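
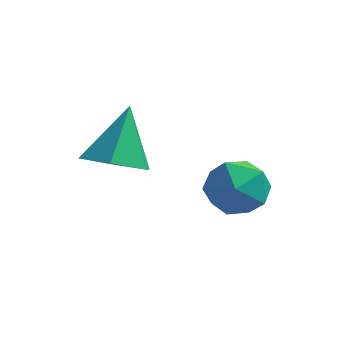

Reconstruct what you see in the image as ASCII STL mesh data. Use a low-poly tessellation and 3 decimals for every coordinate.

solid 
facet normal 0.134 0.371 0.919
outer loop
vertex 1.372 1.827 -0.734
vertex 1.076 0.836 -0.29
vertex 2.155 1.044 -0.532
endloop
endfacet
facet normal 0.570 0.687 0.451
outer loop
vertex 1.372 1.827 -0.734
vertex 2.155 1.044 -0.532
vertex 2.189 1.641 -1.485
endloop
endfacet
facet normal 0.169 0.984 -0.059
outer loop
vertex 1.372 1.827 -0.734
vertex 2.189 1.641 -1.485
vertex 1.131 1.802 -1.833
endloop
endfacet
facet normal -0.515 0.852 0.094
outer loop
vertex 1.372 1.827 -0.734
vertex 1.131 1.802 -1.833
vertex 0.443 1.305 -1.094
endloop
endfacet
facet normal -0.537 0.473 0.699
outer loop
vertex 1.372 1.827 -0.734
vertex 0.443 1.305 -1.094
vertex 1.076 0.836 -0.29
endloop
endfacet
facet normal 0.973 0.180 0.148
outer loop
vertex 2.189 1.641 -1.485
vertex 2.155 1.044 -0.532
vertex 2.397 0.535 -1.506
endloop
endfacet
facet normal 0.267 -0.330 0.906
outer loop
vertex 2.155 1.044 -0.532
vertex 1.076 0.836 -0.29
vertex 1.709 0.038 -0.767
endloop
endfacet
facet normal -0.819 -0.165 0.549
outer loop
vertex 1.076 0.836 -0.29
vertex 0.443 1.305 -1.094
vertex 0.651 0.199 -1.115
endloop
endfacet
facet normal -0.784 0.448 -0.429
outer loop
vertex 0.443 1.305 -1.094
vertex 1.131 1.802 -1.833
vertex 0.685 0.796 -2.068
endloop
endfacet
facet normal 0.323 0.661 -0.677
outer loop
vertex 1.131 1.802 -1.833
vertex 2.189 1.641 -1.485
vertex 1.764 1.004 -2.31
endloop
endfacet
facet normal 0.515 -0.852 -0.094
outer loop
vertex 1.468 0.013 -1.866
vertex 2.397 0.535 -1.506
vertex 1.709 0.038 -0.767
endloop
endfacet
facet normal -0.169 -0.984 0.059
outer loop
vertex 1.468 0.013 -1.866
vertex 1.709 0.038 -0.767
vertex 0.651 0.199 -1.115
endloop
endfacet
facet normal -0.570 -0.687 -0.451
outer loop
vertex 1.468 0.013 -1.866
vertex 0.651 0.199 -1.115
vertex 0.685 0.796 -2.068
endloop
endfacet
facet normal -0.134 -0.371 -0.919
outer loop
vertex 1.468 0.013 -1.866
vertex 0.685 0.796 -2.068
vertex 1.764 1.004 -2.31
endloop
endfacet
facet normal 0.537 -0.473 -0.699
outer loop
vertex 1.468 0.013 -1.866
vertex 1.764 1.004 -2.31
vertex 2.397 0.535 -1.506
endloop
endfacet
facet normal 0.784 -0.448 0.429
outer loop
vertex 1.709 0.038 -0.767
vertex 2.397 0.535 -1.506
vertex 2.155 1.044 -0.532
endloop
endfacet
facet normal -0.323 -0.661 0.677
outer loop
vertex 0.651 0.199 -1.115
vertex 1.709 0.038 -0.767
vertex 1.076 0.836 -0.29
endloop
endfacet
facet normal -0.973 -0.180 -0.148
outer loop
vertex 0.685 0.796 -2.068
vertex 0.651 0.199 -1.115
vertex 0.443 1.305 -1.094
endloop
endfacet
facet normal -0.267 0.330 -0.906
outer loop
vertex 1.764 1.004 -2.31
vertex 0.685 0.796 -2.068
vertex 1.131 1.802 -1.833
endloop
endfacet
facet normal 0.819 0.165 -0.549
outer loop
vertex 2.397 0.535 -1.506
vertex 1.764 1.004 -2.31
vertex 2.189 1.641 -1.485
endloop
endfacet
facet normal 0.007 -0.538 -0.843
outer loop
vertex -0.077 -2.039 0.785
vertex -1.123 -1.817 0.635
vertex -0.367 -1.164 0.224
endloop
endfacet
facet normal 0.872 0.434 0.226
outer loop
vertex -0.077 -2.039 0.785
vertex -0.367 -1.164 0.224
vertex -1.137 -0.723 2.345
endloop
endfacet
facet normal 0.007 -0.538 -0.843
outer loop
vertex -0.367 -1.164 0.224
vertex -1.123 -1.817 0.635
vertex -1.413 -0.941 0.073
endloop
endfacet
facet normal 0.224 0.967 -0.120
outer loop
vertex -0.367 -1.164 0.224
vertex -1.413 -0.941 0.073
vertex -1.137 -0.723 2.345
endloop
endfacet
facet normal 0.007 -0.538 -0.843
outer loop
vertex -1.413 -0.941 0.073
vertex -1.123 -1.817 0.635
vertex -2.169 -1.594 0.484
endloop
endfacet
facet normal -0.652 0.758 0.006
outer loop
vertex -1.413 -0.941 0.073
vertex -2.169 -1.594 0.484
vertex -1.137 -0.723 2.345
endloop
endfacet
facet normal 0.007 -0.539 -0.842
outer loop
vertex -2.169 -1.594 0.484
vertex -1.123 -1.817 0.635
vertex -1.879 -2.469 1.046
endloop
endfacet
facet normal -0.878 0.017 0.479
outer loop
vertex -2.169 -1.594 0.484
vertex -1.879 -2.469 1.046
vertex -1.137 -0.723 2.345
endloop
endfacet
facet normal 0.007 -0.539 -0.842
outer loop
vertex -1.879 -2.469 1.046
vertex -1.123 -1.817 0.635
vertex -0.833 -2.692 1.197
endloop
endfacet
facet normal -0.229 -0.516 0.825
outer loop
vertex -1.879 -2.469 1.046
vertex -0.833 -2.692 1.197
vertex -1.137 -0.723 2.345
endloop
endfacet
facet normal 0.006 -0.539 -0.842
outer loop
vertex -0.833 -2.692 1.197
vertex -1.123 -1.817 0.635
vertex -0.077 -2.039 0.785
endloop
endfacet
facet normal 0.646 -0.307 0.698
outer loop
vertex -0.833 -2.692 1.197
vertex -0.077 -2.039 0.785
vertex -1.137 -0.723 2.345
endloop
endfacet

endsolid


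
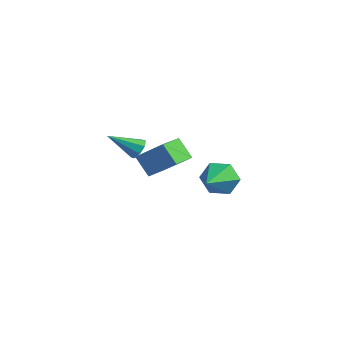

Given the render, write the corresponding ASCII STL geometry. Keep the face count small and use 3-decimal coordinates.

solid 
facet normal -0.438 0.837 -0.329
outer loop
vertex 4.235 -0.431 -2.462
vertex 3.558 -0.476 -1.674
vertex 4.455 0.038 -1.561
endloop
endfacet
facet normal 0.977 -0.065 -0.204
outer loop
vertex 4.235 -0.431 -2.462
vertex 4.455 0.038 -1.561
vertex 4.422 -2.124 -1.026
endloop
endfacet
facet normal -0.438 0.837 -0.329
outer loop
vertex 4.455 0.038 -1.561
vertex 3.558 -0.476 -1.674
vertex 3.778 -0.006 -0.773
endloop
endfacet
facet normal 0.746 0.149 0.649
outer loop
vertex 4.455 0.038 -1.561
vertex 3.778 -0.006 -0.773
vertex 4.422 -2.124 -1.026
endloop
endfacet
facet normal -0.439 0.836 -0.329
outer loop
vertex 3.778 -0.006 -0.773
vertex 3.558 -0.476 -1.674
vertex 2.881 -0.521 -0.886
endloop
endfacet
facet normal -0.048 -0.133 0.990
outer loop
vertex 3.778 -0.006 -0.773
vertex 2.881 -0.521 -0.886
vertex 4.422 -2.124 -1.026
endloop
endfacet
facet normal -0.439 0.836 -0.329
outer loop
vertex 2.881 -0.521 -0.886
vertex 3.558 -0.476 -1.674
vertex 2.662 -0.991 -1.788
endloop
endfacet
facet normal -0.612 -0.630 0.477
outer loop
vertex 2.881 -0.521 -0.886
vertex 2.662 -0.991 -1.788
vertex 4.422 -2.124 -1.026
endloop
endfacet
facet normal -0.439 0.836 -0.329
outer loop
vertex 2.662 -0.991 -1.788
vertex 3.558 -0.476 -1.674
vertex 3.339 -0.946 -2.576
endloop
endfacet
facet normal -0.381 -0.845 -0.376
outer loop
vertex 2.662 -0.991 -1.788
vertex 3.339 -0.946 -2.576
vertex 4.422 -2.124 -1.026
endloop
endfacet
facet normal -0.439 0.836 -0.329
outer loop
vertex 3.339 -0.946 -2.576
vertex 3.558 -0.476 -1.674
vertex 4.235 -0.431 -2.462
endloop
endfacet
facet normal 0.414 -0.562 -0.716
outer loop
vertex 3.339 -0.946 -2.576
vertex 4.235 -0.431 -2.462
vertex 4.422 -2.124 -1.026
endloop
endfacet
facet normal 0.465 0.690 -0.555
outer loop
vertex -2.72 0.178 -1.879
vertex -2.91 -0.148 -2.444
vertex -3.179 0.343 -2.059
endloop
endfacet
facet normal -0.206 0.400 0.893
outer loop
vertex -2.72 0.178 -1.879
vertex -3.179 0.343 -2.059
vertex -3.79 -1.452 -1.396
endloop
endfacet
facet normal 0.465 0.690 -0.555
outer loop
vertex -3.179 0.343 -2.059
vertex -2.91 -0.148 -2.444
vertex -3.481 0.221 -2.464
endloop
endfacet
facet normal -0.780 0.432 0.452
outer loop
vertex -3.179 0.343 -2.059
vertex -3.481 0.221 -2.464
vertex -3.79 -1.452 -1.396
endloop
endfacet
facet normal 0.465 0.690 -0.555
outer loop
vertex -3.481 0.221 -2.464
vertex -2.91 -0.148 -2.444
vertex -3.448 -0.118 -2.858
endloop
endfacet
facet normal -0.985 0.083 -0.154
outer loop
vertex -3.481 0.221 -2.464
vertex -3.448 -0.118 -2.858
vertex -3.79 -1.452 -1.396
endloop
endfacet
facet normal 0.465 0.690 -0.554
outer loop
vertex -3.448 -0.118 -2.858
vertex -2.91 -0.148 -2.444
vertex -3.101 -0.474 -3.01
endloop
endfacet
facet normal -0.698 -0.440 -0.565
outer loop
vertex -3.448 -0.118 -2.858
vertex -3.101 -0.474 -3.01
vertex -3.79 -1.452 -1.396
endloop
endfacet
facet normal 0.466 0.690 -0.554
outer loop
vertex -3.101 -0.474 -3.01
vertex -2.91 -0.148 -2.444
vertex -2.641 -0.64 -2.83
endloop
endfacet
facet normal -0.089 -0.835 -0.544
outer loop
vertex -3.101 -0.474 -3.01
vertex -2.641 -0.64 -2.83
vertex -3.79 -1.452 -1.396
endloop
endfacet
facet normal 0.465 0.690 -0.555
outer loop
vertex -2.641 -0.64 -2.83
vertex -2.91 -0.148 -2.444
vertex -2.339 -0.517 -2.424
endloop
endfacet
facet normal 0.488 -0.867 -0.100
outer loop
vertex -2.641 -0.64 -2.83
vertex -2.339 -0.517 -2.424
vertex -3.79 -1.452 -1.396
endloop
endfacet
facet normal 0.465 0.690 -0.555
outer loop
vertex -2.339 -0.517 -2.424
vertex -2.91 -0.148 -2.444
vertex -2.372 -0.178 -2.03
endloop
endfacet
facet normal 0.691 -0.518 0.504
outer loop
vertex -2.339 -0.517 -2.424
vertex -2.372 -0.178 -2.03
vertex -3.79 -1.452 -1.396
endloop
endfacet
facet normal 0.465 0.690 -0.555
outer loop
vertex -2.372 -0.178 -2.03
vertex -2.91 -0.148 -2.444
vertex -2.72 0.178 -1.879
endloop
endfacet
facet normal 0.403 0.006 0.915
outer loop
vertex -2.372 -0.178 -2.03
vertex -2.72 0.178 -1.879
vertex -3.79 -1.452 -1.396
endloop
endfacet
facet normal -0.650 -0.067 0.757
outer loop
vertex -0.861 -0.281 -1.219
vertex -1.287 1.148 -1.458
vertex -2.243 -0.902 -2.462
endloop
endfacet
facet normal 0.282 -0.946 0.159
outer loop
vertex -1.333 -0.808 -3.522
vertex -0.861 -0.281 -1.219
vertex -2.243 -0.902 -2.462
endloop
endfacet
facet normal -0.651 -0.067 0.756
outer loop
vertex -2.243 -0.902 -2.462
vertex -1.287 1.148 -1.458
vertex -2.669 0.527 -2.702
endloop
endfacet
facet normal -0.706 -0.317 -0.634
outer loop
vertex -2.669 0.527 -2.702
vertex -1.333 -0.808 -3.522
vertex -2.243 -0.902 -2.462
endloop
endfacet
facet normal 0.706 0.316 0.634
outer loop
vertex -0.861 -0.281 -1.219
vertex -0.377 1.242 -2.518
vertex -1.287 1.148 -1.458
endloop
endfacet
facet normal 0.282 -0.946 0.159
outer loop
vertex 0.049 -0.187 -2.278
vertex -0.861 -0.281 -1.219
vertex -1.333 -0.808 -3.522
endloop
endfacet
facet normal 0.705 0.317 0.634
outer loop
vertex 0.049 -0.187 -2.278
vertex -0.377 1.242 -2.518
vertex -0.861 -0.281 -1.219
endloop
endfacet
facet normal -0.282 0.946 -0.159
outer loop
vertex -1.287 1.148 -1.458
vertex -0.377 1.242 -2.518
vertex -2.669 0.527 -2.702
endloop
endfacet
facet normal -0.705 -0.316 -0.634
outer loop
vertex -1.759 0.621 -3.761
vertex -1.333 -0.808 -3.522
vertex -2.669 0.527 -2.702
endloop
endfacet
facet normal -0.282 0.946 -0.159
outer loop
vertex -2.669 0.527 -2.702
vertex -0.377 1.242 -2.518
vertex -1.759 0.621 -3.761
endloop
endfacet
facet normal 0.651 0.067 -0.756
outer loop
vertex -1.759 0.621 -3.761
vertex 0.049 -0.187 -2.278
vertex -1.333 -0.808 -3.522
endloop
endfacet
facet normal 0.650 0.067 -0.757
outer loop
vertex -0.377 1.242 -2.518
vertex 0.049 -0.187 -2.278
vertex -1.759 0.621 -3.761
endloop
endfacet

endsolid


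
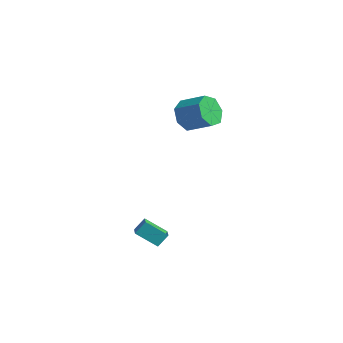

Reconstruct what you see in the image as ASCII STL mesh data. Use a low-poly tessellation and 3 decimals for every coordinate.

solid 
facet normal -0.800 0.515 -0.309
outer loop
vertex 1.971 -3.157 -2.183
vertex 2.074 -2.622 -1.558
vertex 2.758 -2.401 -2.961
endloop
endfacet
facet normal -0.124 -0.646 -0.753
outer loop
vertex 3.686 -2.998 -2.602
vertex 1.971 -3.157 -2.183
vertex 2.758 -2.401 -2.961
endloop
endfacet
facet normal -0.800 0.515 -0.309
outer loop
vertex 2.758 -2.401 -2.961
vertex 2.074 -2.622 -1.558
vertex 2.861 -1.865 -2.335
endloop
endfacet
facet normal 0.587 0.564 -0.580
outer loop
vertex 2.861 -1.865 -2.335
vertex 3.686 -2.998 -2.602
vertex 2.758 -2.401 -2.961
endloop
endfacet
facet normal -0.587 -0.564 0.580
outer loop
vertex 1.971 -3.157 -2.183
vertex 3.002 -3.219 -1.199
vertex 2.074 -2.622 -1.558
endloop
endfacet
facet normal -0.124 -0.645 -0.754
outer loop
vertex 2.899 -3.755 -1.825
vertex 1.971 -3.157 -2.183
vertex 3.686 -2.998 -2.602
endloop
endfacet
facet normal -0.587 -0.564 0.580
outer loop
vertex 2.899 -3.755 -1.825
vertex 3.002 -3.219 -1.199
vertex 1.971 -3.157 -2.183
endloop
endfacet
facet normal 0.124 0.645 0.754
outer loop
vertex 2.074 -2.622 -1.558
vertex 3.002 -3.219 -1.199
vertex 2.861 -1.865 -2.335
endloop
endfacet
facet normal 0.587 0.564 -0.580
outer loop
vertex 3.789 -2.463 -1.977
vertex 3.686 -2.998 -2.602
vertex 2.861 -1.865 -2.335
endloop
endfacet
facet normal 0.125 0.645 0.754
outer loop
vertex 2.861 -1.865 -2.335
vertex 3.002 -3.219 -1.199
vertex 3.789 -2.463 -1.977
endloop
endfacet
facet normal 0.800 -0.515 0.309
outer loop
vertex 3.789 -2.463 -1.977
vertex 2.899 -3.755 -1.825
vertex 3.686 -2.998 -2.602
endloop
endfacet
facet normal 0.800 -0.515 0.309
outer loop
vertex 3.002 -3.219 -1.199
vertex 2.899 -3.755 -1.825
vertex 3.789 -2.463 -1.977
endloop
endfacet
facet normal -0.819 -0.381 -0.430
outer loop
vertex -1.909 3.383 1.353
vertex -2.164 2.945 2.227
vertex -2.412 3.863 1.886
endloop
endfacet
facet normal 0.005 0.745 -0.667
outer loop
vertex -1.909 3.383 1.353
vertex -2.412 3.863 1.886
vertex -0.64 3.972 2.02
endloop
endfacet
facet normal 0.005 0.745 -0.668
outer loop
vertex -0.64 3.972 2.02
vertex -2.412 3.863 1.886
vertex -1.143 4.453 2.553
endloop
endfacet
facet normal 0.819 0.380 0.430
outer loop
vertex -0.64 3.972 2.02
vertex -1.143 4.453 2.553
vertex -0.896 3.535 2.893
endloop
endfacet
facet normal -0.818 -0.381 -0.431
outer loop
vertex -2.412 3.863 1.886
vertex -2.164 2.945 2.227
vertex -2.729 3.652 2.675
endloop
endfacet
facet normal -0.446 0.893 0.059
outer loop
vertex -2.412 3.863 1.886
vertex -2.729 3.652 2.675
vertex -1.143 4.453 2.553
endloop
endfacet
facet normal -0.446 0.893 0.059
outer loop
vertex -1.143 4.453 2.553
vertex -2.729 3.652 2.675
vertex -1.46 4.242 3.342
endloop
endfacet
facet normal 0.819 0.380 0.431
outer loop
vertex -1.143 4.453 2.553
vertex -1.46 4.242 3.342
vertex -0.896 3.535 2.893
endloop
endfacet
facet normal -0.818 -0.381 -0.431
outer loop
vertex -2.729 3.652 2.675
vertex -2.164 2.945 2.227
vertex -2.621 2.909 3.127
endloop
endfacet
facet normal -0.561 0.369 0.741
outer loop
vertex -2.729 3.652 2.675
vertex -2.621 2.909 3.127
vertex -1.46 4.242 3.342
endloop
endfacet
facet normal -0.561 0.369 0.741
outer loop
vertex -1.46 4.242 3.342
vertex -2.621 2.909 3.127
vertex -1.352 3.498 3.794
endloop
endfacet
facet normal 0.819 0.380 0.430
outer loop
vertex -1.46 4.242 3.342
vertex -1.352 3.498 3.794
vertex -0.896 3.535 2.893
endloop
endfacet
facet normal -0.818 -0.380 -0.431
outer loop
vertex -2.621 2.909 3.127
vertex -2.164 2.945 2.227
vertex -2.169 2.193 2.9
endloop
endfacet
facet normal -0.253 -0.434 0.865
outer loop
vertex -2.621 2.909 3.127
vertex -2.169 2.193 2.9
vertex -1.352 3.498 3.794
endloop
endfacet
facet normal -0.253 -0.434 0.865
outer loop
vertex -1.352 3.498 3.794
vertex -2.169 2.193 2.9
vertex -0.9 2.782 3.567
endloop
endfacet
facet normal 0.819 0.381 0.430
outer loop
vertex -1.352 3.498 3.794
vertex -0.9 2.782 3.567
vertex -0.896 3.535 2.893
endloop
endfacet
facet normal -0.819 -0.380 -0.430
outer loop
vertex -2.169 2.193 2.9
vertex -2.164 2.945 2.227
vertex -1.714 2.043 2.166
endloop
endfacet
facet normal 0.245 -0.909 0.337
outer loop
vertex -2.169 2.193 2.9
vertex -1.714 2.043 2.166
vertex -0.9 2.782 3.567
endloop
endfacet
facet normal 0.246 -0.909 0.337
outer loop
vertex -0.9 2.782 3.567
vertex -1.714 2.043 2.166
vertex -0.445 2.633 2.833
endloop
endfacet
facet normal 0.819 0.381 0.430
outer loop
vertex -0.9 2.782 3.567
vertex -0.445 2.633 2.833
vertex -0.896 3.535 2.893
endloop
endfacet
facet normal -0.819 -0.379 -0.430
outer loop
vertex -1.714 2.043 2.166
vertex -2.164 2.945 2.227
vertex -1.598 2.573 1.478
endloop
endfacet
facet normal 0.559 -0.700 -0.445
outer loop
vertex -1.714 2.043 2.166
vertex -1.598 2.573 1.478
vertex -0.445 2.633 2.833
endloop
endfacet
facet normal 0.559 -0.700 -0.444
outer loop
vertex -0.445 2.633 2.833
vertex -1.598 2.573 1.478
vertex -0.329 3.162 2.145
endloop
endfacet
facet normal 0.818 0.381 0.431
outer loop
vertex -0.445 2.633 2.833
vertex -0.329 3.162 2.145
vertex -0.896 3.535 2.893
endloop
endfacet
facet normal -0.819 -0.381 -0.430
outer loop
vertex -1.598 2.573 1.478
vertex -2.164 2.945 2.227
vertex -1.909 3.383 1.353
endloop
endfacet
facet normal 0.452 0.036 -0.891
outer loop
vertex -1.598 2.573 1.478
vertex -1.909 3.383 1.353
vertex -0.329 3.162 2.145
endloop
endfacet
facet normal 0.452 0.036 -0.891
outer loop
vertex -0.329 3.162 2.145
vertex -1.909 3.383 1.353
vertex -0.64 3.972 2.02
endloop
endfacet
facet normal 0.818 0.381 0.431
outer loop
vertex -0.329 3.162 2.145
vertex -0.64 3.972 2.02
vertex -0.896 3.535 2.893
endloop
endfacet

endsolid


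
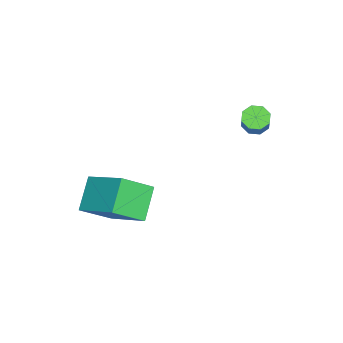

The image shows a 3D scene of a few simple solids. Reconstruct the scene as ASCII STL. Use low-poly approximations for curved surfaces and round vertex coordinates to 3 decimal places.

solid 
facet normal -0.776 0.015 0.630
outer loop
vertex 3.023 -1.804 -0.441
vertex 3.925 -0.187 0.632
vertex 2.268 -0.75 -1.396
endloop
endfacet
facet normal -0.421 -0.756 -0.501
outer loop
vertex 3.495 -0.773 -2.392
vertex 3.023 -1.804 -0.441
vertex 2.268 -0.75 -1.396
endloop
endfacet
facet normal -0.776 0.015 0.630
outer loop
vertex 2.268 -0.75 -1.396
vertex 3.925 -0.187 0.632
vertex 3.17 0.867 -0.323
endloop
endfacet
facet normal -0.469 0.655 -0.593
outer loop
vertex 3.17 0.867 -0.323
vertex 3.495 -0.773 -2.392
vertex 2.268 -0.75 -1.396
endloop
endfacet
facet normal 0.469 -0.655 0.593
outer loop
vertex 3.023 -1.804 -0.441
vertex 5.152 -0.21 -0.364
vertex 3.925 -0.187 0.632
endloop
endfacet
facet normal -0.421 -0.756 -0.501
outer loop
vertex 4.25 -1.827 -1.437
vertex 3.023 -1.804 -0.441
vertex 3.495 -0.773 -2.392
endloop
endfacet
facet normal 0.469 -0.655 0.593
outer loop
vertex 4.25 -1.827 -1.437
vertex 5.152 -0.21 -0.364
vertex 3.023 -1.804 -0.441
endloop
endfacet
facet normal 0.421 0.756 0.501
outer loop
vertex 3.925 -0.187 0.632
vertex 5.152 -0.21 -0.364
vertex 3.17 0.867 -0.323
endloop
endfacet
facet normal -0.469 0.655 -0.593
outer loop
vertex 4.397 0.844 -1.319
vertex 3.495 -0.773 -2.392
vertex 3.17 0.867 -0.323
endloop
endfacet
facet normal 0.421 0.756 0.501
outer loop
vertex 3.17 0.867 -0.323
vertex 5.152 -0.21 -0.364
vertex 4.397 0.844 -1.319
endloop
endfacet
facet normal 0.776 -0.015 -0.630
outer loop
vertex 4.397 0.844 -1.319
vertex 4.25 -1.827 -1.437
vertex 3.495 -0.773 -2.392
endloop
endfacet
facet normal 0.776 -0.015 -0.630
outer loop
vertex 5.152 -0.21 -0.364
vertex 4.25 -1.827 -1.437
vertex 4.397 0.844 -1.319
endloop
endfacet
facet normal -0.614 -0.138 -0.777
outer loop
vertex -0.409 4.177 0.619
vertex -0.792 3.9 0.971
vertex -0.708 4.46 0.805
endloop
endfacet
facet normal 0.430 0.767 -0.476
outer loop
vertex -0.409 4.177 0.619
vertex -0.708 4.46 0.805
vertex 0.396 4.357 1.637
endloop
endfacet
facet normal 0.430 0.767 -0.476
outer loop
vertex 0.396 4.357 1.637
vertex -0.708 4.46 0.805
vertex 0.097 4.64 1.823
endloop
endfacet
facet normal 0.614 0.137 0.778
outer loop
vertex 0.396 4.357 1.637
vertex 0.097 4.64 1.823
vertex 0.012 4.08 1.989
endloop
endfacet
facet normal -0.615 -0.138 -0.776
outer loop
vertex -0.708 4.46 0.805
vertex -0.792 3.9 0.971
vertex -1.056 4.414 1.089
endloop
endfacet
facet normal -0.166 0.985 -0.043
outer loop
vertex -0.708 4.46 0.805
vertex -1.056 4.414 1.089
vertex 0.097 4.64 1.823
endloop
endfacet
facet normal -0.164 0.985 -0.046
outer loop
vertex 0.097 4.64 1.823
vertex -1.056 4.414 1.089
vertex -0.252 4.595 2.106
endloop
endfacet
facet normal 0.613 0.138 0.778
outer loop
vertex 0.097 4.64 1.823
vertex -0.252 4.595 2.106
vertex 0.012 4.08 1.989
endloop
endfacet
facet normal -0.614 -0.137 -0.778
outer loop
vertex -1.056 4.414 1.089
vertex -0.792 3.9 0.971
vertex -1.25 4.068 1.303
endloop
endfacet
facet normal -0.662 0.626 0.412
outer loop
vertex -1.056 4.414 1.089
vertex -1.25 4.068 1.303
vertex -0.252 4.595 2.106
endloop
endfacet
facet normal -0.662 0.625 0.413
outer loop
vertex -0.252 4.595 2.106
vertex -1.25 4.068 1.303
vertex -0.445 4.248 2.321
endloop
endfacet
facet normal 0.615 0.139 0.776
outer loop
vertex -0.252 4.595 2.106
vertex -0.445 4.248 2.321
vertex 0.012 4.08 1.989
endloop
endfacet
facet normal -0.614 -0.137 -0.777
outer loop
vertex -1.25 4.068 1.303
vertex -0.792 3.9 0.971
vertex -1.176 3.623 1.323
endloop
endfacet
facet normal -0.772 -0.100 0.628
outer loop
vertex -1.25 4.068 1.303
vertex -1.176 3.623 1.323
vertex -0.445 4.248 2.321
endloop
endfacet
facet normal -0.772 -0.100 0.628
outer loop
vertex -0.445 4.248 2.321
vertex -1.176 3.623 1.323
vertex -0.371 3.803 2.341
endloop
endfacet
facet normal 0.615 0.137 0.777
outer loop
vertex -0.445 4.248 2.321
vertex -0.371 3.803 2.341
vertex 0.012 4.08 1.989
endloop
endfacet
facet normal -0.614 -0.137 -0.778
outer loop
vertex -1.176 3.623 1.323
vertex -0.792 3.9 0.971
vertex -0.877 3.34 1.137
endloop
endfacet
facet normal -0.430 -0.767 0.476
outer loop
vertex -1.176 3.623 1.323
vertex -0.877 3.34 1.137
vertex -0.371 3.803 2.341
endloop
endfacet
facet normal -0.430 -0.767 0.476
outer loop
vertex -0.371 3.803 2.341
vertex -0.877 3.34 1.137
vertex -0.072 3.52 2.155
endloop
endfacet
facet normal 0.614 0.138 0.777
outer loop
vertex -0.371 3.803 2.341
vertex -0.072 3.52 2.155
vertex 0.012 4.08 1.989
endloop
endfacet
facet normal -0.613 -0.138 -0.778
outer loop
vertex -0.877 3.34 1.137
vertex -0.792 3.9 0.971
vertex -0.528 3.385 0.854
endloop
endfacet
facet normal 0.164 -0.986 0.045
outer loop
vertex -0.877 3.34 1.137
vertex -0.528 3.385 0.854
vertex -0.072 3.52 2.155
endloop
endfacet
facet normal 0.166 -0.985 0.044
outer loop
vertex -0.072 3.52 2.155
vertex -0.528 3.385 0.854
vertex 0.276 3.566 1.871
endloop
endfacet
facet normal 0.615 0.138 0.776
outer loop
vertex -0.072 3.52 2.155
vertex 0.276 3.566 1.871
vertex 0.012 4.08 1.989
endloop
endfacet
facet normal -0.615 -0.139 -0.776
outer loop
vertex -0.528 3.385 0.854
vertex -0.792 3.9 0.971
vertex -0.335 3.732 0.639
endloop
endfacet
facet normal 0.663 -0.625 -0.413
outer loop
vertex -0.528 3.385 0.854
vertex -0.335 3.732 0.639
vertex 0.276 3.566 1.871
endloop
endfacet
facet normal 0.662 -0.626 -0.413
outer loop
vertex 0.276 3.566 1.871
vertex -0.335 3.732 0.639
vertex 0.47 3.912 1.657
endloop
endfacet
facet normal 0.614 0.137 0.778
outer loop
vertex 0.276 3.566 1.871
vertex 0.47 3.912 1.657
vertex 0.012 4.08 1.989
endloop
endfacet
facet normal -0.615 -0.137 -0.777
outer loop
vertex -0.335 3.732 0.639
vertex -0.792 3.9 0.971
vertex -0.409 4.177 0.619
endloop
endfacet
facet normal 0.772 0.100 -0.628
outer loop
vertex -0.335 3.732 0.639
vertex -0.409 4.177 0.619
vertex 0.47 3.912 1.657
endloop
endfacet
facet normal 0.772 0.100 -0.628
outer loop
vertex 0.47 3.912 1.657
vertex -0.409 4.177 0.619
vertex 0.396 4.357 1.637
endloop
endfacet
facet normal 0.614 0.137 0.777
outer loop
vertex 0.47 3.912 1.657
vertex 0.396 4.357 1.637
vertex 0.012 4.08 1.989
endloop
endfacet

endsolid


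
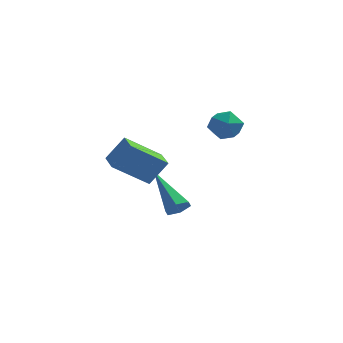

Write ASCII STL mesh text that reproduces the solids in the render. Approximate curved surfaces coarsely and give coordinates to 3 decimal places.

solid 
facet normal -0.527 -0.284 -0.801
outer loop
vertex -2.752 -1.889 3.085
vertex -3.179 -1.041 3.065
vertex -1.576 -1.321 2.11
endloop
endfacet
facet normal 0.450 -0.893 0.022
outer loop
vertex -0.981 -0.999 3.015
vertex -2.752 -1.889 3.085
vertex -1.576 -1.321 2.11
endloop
endfacet
facet normal -0.527 -0.284 -0.801
outer loop
vertex -1.576 -1.321 2.11
vertex -3.179 -1.041 3.065
vertex -2.003 -0.472 2.09
endloop
endfacet
facet normal 0.721 0.349 -0.598
outer loop
vertex -2.003 -0.472 2.09
vertex -0.981 -0.999 3.015
vertex -1.576 -1.321 2.11
endloop
endfacet
facet normal -0.721 -0.349 0.598
outer loop
vertex -2.752 -1.889 3.085
vertex -2.584 -0.719 3.97
vertex -3.179 -1.041 3.065
endloop
endfacet
facet normal 0.450 -0.893 0.021
outer loop
vertex -2.157 -1.568 3.99
vertex -2.752 -1.889 3.085
vertex -0.981 -0.999 3.015
endloop
endfacet
facet normal -0.722 -0.349 0.598
outer loop
vertex -2.157 -1.568 3.99
vertex -2.584 -0.719 3.97
vertex -2.752 -1.889 3.085
endloop
endfacet
facet normal -0.450 0.893 -0.022
outer loop
vertex -3.179 -1.041 3.065
vertex -2.584 -0.719 3.97
vertex -2.003 -0.472 2.09
endloop
endfacet
facet normal 0.721 0.349 -0.598
outer loop
vertex -1.408 -0.151 2.995
vertex -0.981 -0.999 3.015
vertex -2.003 -0.472 2.09
endloop
endfacet
facet normal -0.449 0.893 -0.021
outer loop
vertex -2.003 -0.472 2.09
vertex -2.584 -0.719 3.97
vertex -1.408 -0.151 2.995
endloop
endfacet
facet normal 0.527 0.284 0.801
outer loop
vertex -1.408 -0.151 2.995
vertex -2.157 -1.568 3.99
vertex -0.981 -0.999 3.015
endloop
endfacet
facet normal 0.527 0.284 0.801
outer loop
vertex -2.584 -0.719 3.97
vertex -2.157 -1.568 3.99
vertex -1.408 -0.151 2.995
endloop
endfacet
facet normal -0.764 0.638 -0.096
outer loop
vertex -0.03 4.02 2.648
vertex -0.508 3.474 2.827
vertex -0.216 3.905 3.362
endloop
endfacet
facet normal -0.174 0.978 0.112
outer loop
vertex -0.03 4.02 2.648
vertex -0.216 3.905 3.362
vertex 0.493 4.052 3.179
endloop
endfacet
facet normal 0.332 0.863 -0.379
outer loop
vertex -0.03 4.02 2.648
vertex 0.493 4.052 3.179
vertex 0.639 3.711 2.531
endloop
endfacet
facet normal 0.053 0.452 -0.890
outer loop
vertex -0.03 4.02 2.648
vertex 0.639 3.711 2.531
vertex 0.021 3.354 2.313
endloop
endfacet
facet normal -0.625 0.312 -0.716
outer loop
vertex -0.03 4.02 2.648
vertex 0.021 3.354 2.313
vertex -0.508 3.474 2.827
endloop
endfacet
facet normal 0.045 0.687 0.725
outer loop
vertex 0.493 4.052 3.179
vertex -0.216 3.905 3.362
vertex 0.339 3.526 3.687
endloop
endfacet
facet normal -0.911 0.135 0.389
outer loop
vertex -0.216 3.905 3.362
vertex -0.508 3.474 2.827
vertex -0.279 3.169 3.469
endloop
endfacet
facet normal -0.685 -0.392 -0.614
outer loop
vertex -0.508 3.474 2.827
vertex 0.021 3.354 2.313
vertex -0.133 2.828 2.821
endloop
endfacet
facet normal 0.412 -0.166 -0.896
outer loop
vertex 0.021 3.354 2.313
vertex 0.639 3.711 2.531
vertex 0.576 2.975 2.638
endloop
endfacet
facet normal 0.862 0.501 -0.069
outer loop
vertex 0.639 3.711 2.531
vertex 0.493 4.052 3.179
vertex 0.868 3.406 3.173
endloop
endfacet
facet normal -0.053 -0.452 0.890
outer loop
vertex 0.39 2.86 3.352
vertex 0.339 3.526 3.687
vertex -0.279 3.169 3.469
endloop
endfacet
facet normal -0.332 -0.863 0.379
outer loop
vertex 0.39 2.86 3.352
vertex -0.279 3.169 3.469
vertex -0.133 2.828 2.821
endloop
endfacet
facet normal 0.174 -0.978 -0.112
outer loop
vertex 0.39 2.86 3.352
vertex -0.133 2.828 2.821
vertex 0.576 2.975 2.638
endloop
endfacet
facet normal 0.764 -0.638 0.096
outer loop
vertex 0.39 2.86 3.352
vertex 0.576 2.975 2.638
vertex 0.868 3.406 3.173
endloop
endfacet
facet normal 0.625 -0.312 0.716
outer loop
vertex 0.39 2.86 3.352
vertex 0.868 3.406 3.173
vertex 0.339 3.526 3.687
endloop
endfacet
facet normal -0.412 0.166 0.896
outer loop
vertex -0.279 3.169 3.469
vertex 0.339 3.526 3.687
vertex -0.216 3.905 3.362
endloop
endfacet
facet normal -0.862 -0.501 0.069
outer loop
vertex -0.133 2.828 2.821
vertex -0.279 3.169 3.469
vertex -0.508 3.474 2.827
endloop
endfacet
facet normal -0.045 -0.687 -0.725
outer loop
vertex 0.576 2.975 2.638
vertex -0.133 2.828 2.821
vertex 0.021 3.354 2.313
endloop
endfacet
facet normal 0.911 -0.135 -0.389
outer loop
vertex 0.868 3.406 3.173
vertex 0.576 2.975 2.638
vertex 0.639 3.711 2.531
endloop
endfacet
facet normal 0.685 0.392 0.614
outer loop
vertex 0.339 3.526 3.687
vertex 0.868 3.406 3.173
vertex 0.493 4.052 3.179
endloop
endfacet
facet normal 0.565 -0.599 -0.567
outer loop
vertex -0.57 0.465 0.436
vertex -0.947 0.462 0.063
vertex -0.566 0.831 0.053
endloop
endfacet
facet normal 0.681 0.526 0.510
outer loop
vertex -0.57 0.465 0.436
vertex -0.566 0.831 0.053
vertex -2.093 1.678 1.217
endloop
endfacet
facet normal 0.564 -0.598 -0.569
outer loop
vertex -0.566 0.831 0.053
vertex -0.947 0.462 0.063
vertex -0.944 0.829 -0.32
endloop
endfacet
facet normal 0.284 0.913 -0.292
outer loop
vertex -0.566 0.831 0.053
vertex -0.944 0.829 -0.32
vertex -2.093 1.678 1.217
endloop
endfacet
facet normal 0.564 -0.598 -0.569
outer loop
vertex -0.944 0.829 -0.32
vertex -0.947 0.462 0.063
vertex -1.324 0.46 -0.309
endloop
endfacet
facet normal -0.523 0.518 -0.677
outer loop
vertex -0.944 0.829 -0.32
vertex -1.324 0.46 -0.309
vertex -2.093 1.678 1.217
endloop
endfacet
facet normal 0.564 -0.599 -0.568
outer loop
vertex -1.324 0.46 -0.309
vertex -0.947 0.462 0.063
vertex -1.327 0.094 0.074
endloop
endfacet
facet normal -0.930 -0.263 -0.259
outer loop
vertex -1.324 0.46 -0.309
vertex -1.327 0.094 0.074
vertex -2.093 1.678 1.217
endloop
endfacet
facet normal 0.564 -0.599 -0.568
outer loop
vertex -1.327 0.094 0.074
vertex -0.947 0.462 0.063
vertex -0.95 0.096 0.446
endloop
endfacet
facet normal -0.532 -0.649 0.543
outer loop
vertex -1.327 0.094 0.074
vertex -0.95 0.096 0.446
vertex -2.093 1.678 1.217
endloop
endfacet
facet normal 0.566 -0.598 -0.567
outer loop
vertex -0.95 0.096 0.446
vertex -0.947 0.462 0.063
vertex -0.57 0.465 0.436
endloop
endfacet
facet normal 0.272 -0.255 0.928
outer loop
vertex -0.95 0.096 0.446
vertex -0.57 0.465 0.436
vertex -2.093 1.678 1.217
endloop
endfacet

endsolid


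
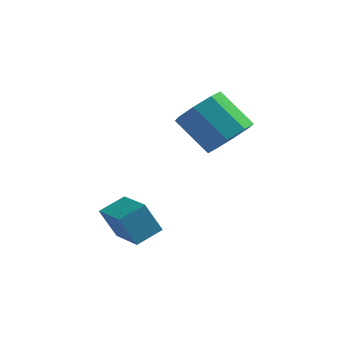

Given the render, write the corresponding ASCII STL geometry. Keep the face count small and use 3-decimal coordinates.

solid 
facet normal 0.718 -0.194 -0.668
outer loop
vertex 0.465 0.208 2.873
vertex -0.205 -0.159 2.259
vertex 0.18 0.729 2.415
endloop
endfacet
facet normal 0.582 0.693 0.426
outer loop
vertex 0.465 0.208 2.873
vertex 0.18 0.729 2.415
vertex -0.785 0.545 4.035
endloop
endfacet
facet normal 0.582 0.693 0.426
outer loop
vertex -0.785 0.545 4.035
vertex 0.18 0.729 2.415
vertex -1.07 1.066 3.577
endloop
endfacet
facet normal -0.718 0.194 0.668
outer loop
vertex -0.785 0.545 4.035
vertex -1.07 1.066 3.577
vertex -1.455 0.179 3.421
endloop
endfacet
facet normal 0.718 -0.194 -0.668
outer loop
vertex 0.18 0.729 2.415
vertex -0.205 -0.159 2.259
vertex -0.331 0.73 1.865
endloop
endfacet
facet normal 0.143 0.981 -0.131
outer loop
vertex 0.18 0.729 2.415
vertex -0.331 0.73 1.865
vertex -1.07 1.066 3.577
endloop
endfacet
facet normal 0.143 0.981 -0.131
outer loop
vertex -1.07 1.066 3.577
vertex -0.331 0.73 1.865
vertex -1.581 1.067 3.028
endloop
endfacet
facet normal -0.718 0.194 0.669
outer loop
vertex -1.07 1.066 3.577
vertex -1.581 1.067 3.028
vertex -1.455 0.179 3.421
endloop
endfacet
facet normal 0.719 -0.194 -0.668
outer loop
vertex -0.331 0.73 1.865
vertex -0.205 -0.159 2.259
vertex -0.768 0.21 1.546
endloop
endfacet
facet normal -0.381 0.694 -0.610
outer loop
vertex -0.331 0.73 1.865
vertex -0.768 0.21 1.546
vertex -1.581 1.067 3.028
endloop
endfacet
facet normal -0.380 0.695 -0.610
outer loop
vertex -1.581 1.067 3.028
vertex -0.768 0.21 1.546
vertex -2.018 0.548 2.709
endloop
endfacet
facet normal -0.718 0.194 0.668
outer loop
vertex -1.581 1.067 3.028
vertex -2.018 0.548 2.709
vertex -1.455 0.179 3.421
endloop
endfacet
facet normal 0.718 -0.195 -0.668
outer loop
vertex -0.768 0.21 1.546
vertex -0.205 -0.159 2.259
vertex -0.875 -0.525 1.645
endloop
endfacet
facet normal -0.681 0.001 -0.732
outer loop
vertex -0.768 0.21 1.546
vertex -0.875 -0.525 1.645
vertex -2.018 0.548 2.709
endloop
endfacet
facet normal -0.681 0.001 -0.733
outer loop
vertex -2.018 0.548 2.709
vertex -0.875 -0.525 1.645
vertex -2.125 -0.188 2.807
endloop
endfacet
facet normal -0.718 0.193 0.668
outer loop
vertex -2.018 0.548 2.709
vertex -2.125 -0.188 2.807
vertex -1.455 0.179 3.421
endloop
endfacet
facet normal 0.718 -0.194 -0.668
outer loop
vertex -0.875 -0.525 1.645
vertex -0.205 -0.159 2.259
vertex -0.59 -1.046 2.103
endloop
endfacet
facet normal -0.582 -0.693 -0.426
outer loop
vertex -0.875 -0.525 1.645
vertex -0.59 -1.046 2.103
vertex -2.125 -0.188 2.807
endloop
endfacet
facet normal -0.582 -0.693 -0.426
outer loop
vertex -2.125 -0.188 2.807
vertex -0.59 -1.046 2.103
vertex -1.84 -0.709 3.265
endloop
endfacet
facet normal -0.718 0.194 0.668
outer loop
vertex -2.125 -0.188 2.807
vertex -1.84 -0.709 3.265
vertex -1.455 0.179 3.421
endloop
endfacet
facet normal 0.718 -0.194 -0.669
outer loop
vertex -0.59 -1.046 2.103
vertex -0.205 -0.159 2.259
vertex -0.079 -1.047 2.652
endloop
endfacet
facet normal -0.143 -0.981 0.131
outer loop
vertex -0.59 -1.046 2.103
vertex -0.079 -1.047 2.652
vertex -1.84 -0.709 3.265
endloop
endfacet
facet normal -0.143 -0.981 0.131
outer loop
vertex -1.84 -0.709 3.265
vertex -0.079 -1.047 2.652
vertex -1.329 -0.71 3.815
endloop
endfacet
facet normal -0.718 0.194 0.668
outer loop
vertex -1.84 -0.709 3.265
vertex -1.329 -0.71 3.815
vertex -1.455 0.179 3.421
endloop
endfacet
facet normal 0.718 -0.194 -0.668
outer loop
vertex -0.079 -1.047 2.652
vertex -0.205 -0.159 2.259
vertex 0.358 -0.528 2.971
endloop
endfacet
facet normal 0.380 -0.695 0.610
outer loop
vertex -0.079 -1.047 2.652
vertex 0.358 -0.528 2.971
vertex -1.329 -0.71 3.815
endloop
endfacet
facet normal 0.380 -0.694 0.611
outer loop
vertex -1.329 -0.71 3.815
vertex 0.358 -0.528 2.971
vertex -0.892 -0.19 4.134
endloop
endfacet
facet normal -0.719 0.194 0.668
outer loop
vertex -1.329 -0.71 3.815
vertex -0.892 -0.19 4.134
vertex -1.455 0.179 3.421
endloop
endfacet
facet normal 0.718 -0.193 -0.668
outer loop
vertex 0.358 -0.528 2.971
vertex -0.205 -0.159 2.259
vertex 0.465 0.208 2.873
endloop
endfacet
facet normal 0.681 -0.001 0.732
outer loop
vertex 0.358 -0.528 2.971
vertex 0.465 0.208 2.873
vertex -0.892 -0.19 4.134
endloop
endfacet
facet normal 0.681 -0.000 0.732
outer loop
vertex -0.892 -0.19 4.134
vertex 0.465 0.208 2.873
vertex -0.785 0.545 4.035
endloop
endfacet
facet normal -0.718 0.195 0.668
outer loop
vertex -0.892 -0.19 4.134
vertex -0.785 0.545 4.035
vertex -1.455 0.179 3.421
endloop
endfacet
facet normal -0.584 -0.723 -0.369
outer loop
vertex -2.672 -4.225 0.198
vertex -3.74 -3.168 -0.182
vertex -2.128 -4.084 -0.941
endloop
endfacet
facet normal 0.689 -0.682 0.245
outer loop
vertex -1.52 -3.332 -0.558
vertex -2.672 -4.225 0.198
vertex -2.128 -4.084 -0.941
endloop
endfacet
facet normal -0.584 -0.723 -0.369
outer loop
vertex -2.128 -4.084 -0.941
vertex -3.74 -3.168 -0.182
vertex -3.196 -3.027 -1.321
endloop
endfacet
facet normal 0.428 0.110 -0.897
outer loop
vertex -3.196 -3.027 -1.321
vertex -1.52 -3.332 -0.558
vertex -2.128 -4.084 -0.941
endloop
endfacet
facet normal -0.428 -0.110 0.897
outer loop
vertex -2.672 -4.225 0.198
vertex -3.132 -2.416 0.201
vertex -3.74 -3.168 -0.182
endloop
endfacet
facet normal 0.689 -0.682 0.245
outer loop
vertex -2.064 -3.473 0.581
vertex -2.672 -4.225 0.198
vertex -1.52 -3.332 -0.558
endloop
endfacet
facet normal -0.428 -0.110 0.897
outer loop
vertex -2.064 -3.473 0.581
vertex -3.132 -2.416 0.201
vertex -2.672 -4.225 0.198
endloop
endfacet
facet normal -0.689 0.682 -0.245
outer loop
vertex -3.74 -3.168 -0.182
vertex -3.132 -2.416 0.201
vertex -3.196 -3.027 -1.321
endloop
endfacet
facet normal 0.428 0.110 -0.897
outer loop
vertex -2.588 -2.275 -0.938
vertex -1.52 -3.332 -0.558
vertex -3.196 -3.027 -1.321
endloop
endfacet
facet normal -0.689 0.682 -0.245
outer loop
vertex -3.196 -3.027 -1.321
vertex -3.132 -2.416 0.201
vertex -2.588 -2.275 -0.938
endloop
endfacet
facet normal 0.584 0.723 0.369
outer loop
vertex -2.588 -2.275 -0.938
vertex -2.064 -3.473 0.581
vertex -1.52 -3.332 -0.558
endloop
endfacet
facet normal 0.584 0.723 0.369
outer loop
vertex -3.132 -2.416 0.201
vertex -2.064 -3.473 0.581
vertex -2.588 -2.275 -0.938
endloop
endfacet

endsolid


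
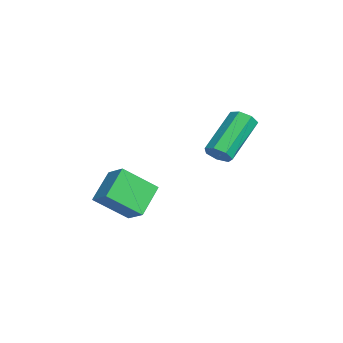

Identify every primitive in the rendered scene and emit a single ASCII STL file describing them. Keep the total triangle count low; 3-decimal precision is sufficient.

solid 
facet normal 0.515 -0.558 -0.651
outer loop
vertex -0.353 2.308 1.625
vertex -0.85 2.132 1.383
vertex -0.524 2.592 1.246
endloop
endfacet
facet normal 0.788 0.608 0.100
outer loop
vertex -0.353 2.308 1.625
vertex -0.524 2.592 1.246
vertex -1.452 3.503 3.019
endloop
endfacet
facet normal 0.788 0.608 0.100
outer loop
vertex -1.452 3.503 3.019
vertex -0.524 2.592 1.246
vertex -1.623 3.787 2.64
endloop
endfacet
facet normal -0.513 0.560 0.651
outer loop
vertex -1.452 3.503 3.019
vertex -1.623 3.787 2.64
vertex -1.95 3.328 2.777
endloop
endfacet
facet normal 0.513 -0.558 -0.652
outer loop
vertex -0.524 2.592 1.246
vertex -0.85 2.132 1.383
vertex -0.941 2.53 0.971
endloop
endfacet
facet normal 0.225 0.820 -0.526
outer loop
vertex -0.524 2.592 1.246
vertex -0.941 2.53 0.971
vertex -1.623 3.787 2.64
endloop
endfacet
facet normal 0.225 0.820 -0.526
outer loop
vertex -1.623 3.787 2.64
vertex -0.941 2.53 0.971
vertex -2.04 3.725 2.365
endloop
endfacet
facet normal -0.513 0.560 0.651
outer loop
vertex -1.623 3.787 2.64
vertex -2.04 3.725 2.365
vertex -1.95 3.328 2.777
endloop
endfacet
facet normal 0.513 -0.558 -0.652
outer loop
vertex -0.941 2.53 0.971
vertex -0.85 2.132 1.383
vertex -1.289 2.169 1.006
endloop
endfacet
facet normal -0.507 0.415 -0.755
outer loop
vertex -0.941 2.53 0.971
vertex -1.289 2.169 1.006
vertex -2.04 3.725 2.365
endloop
endfacet
facet normal -0.505 0.417 -0.756
outer loop
vertex -2.04 3.725 2.365
vertex -1.289 2.169 1.006
vertex -2.389 3.364 2.399
endloop
endfacet
facet normal -0.514 0.559 0.651
outer loop
vertex -2.04 3.725 2.365
vertex -2.389 3.364 2.399
vertex -1.95 3.328 2.777
endloop
endfacet
facet normal 0.513 -0.558 -0.652
outer loop
vertex -1.289 2.169 1.006
vertex -0.85 2.132 1.383
vertex -1.307 1.78 1.325
endloop
endfacet
facet normal -0.857 -0.302 -0.417
outer loop
vertex -1.289 2.169 1.006
vertex -1.307 1.78 1.325
vertex -2.389 3.364 2.399
endloop
endfacet
facet normal -0.857 -0.303 -0.417
outer loop
vertex -2.389 3.364 2.399
vertex -1.307 1.78 1.325
vertex -2.407 2.975 2.719
endloop
endfacet
facet normal -0.514 0.559 0.650
outer loop
vertex -2.389 3.364 2.399
vertex -2.407 2.975 2.719
vertex -1.95 3.328 2.777
endloop
endfacet
facet normal 0.513 -0.559 -0.651
outer loop
vertex -1.307 1.78 1.325
vertex -0.85 2.132 1.383
vertex -0.981 1.657 1.688
endloop
endfacet
facet normal -0.562 -0.793 0.236
outer loop
vertex -1.307 1.78 1.325
vertex -0.981 1.657 1.688
vertex -2.407 2.975 2.719
endloop
endfacet
facet normal -0.562 -0.793 0.236
outer loop
vertex -2.407 2.975 2.719
vertex -0.981 1.657 1.688
vertex -2.081 2.852 3.082
endloop
endfacet
facet normal -0.514 0.559 0.651
outer loop
vertex -2.407 2.975 2.719
vertex -2.081 2.852 3.082
vertex -1.95 3.328 2.777
endloop
endfacet
facet normal 0.513 -0.559 -0.651
outer loop
vertex -0.981 1.657 1.688
vertex -0.85 2.132 1.383
vertex -0.557 1.891 1.821
endloop
endfacet
facet normal 0.156 -0.686 0.711
outer loop
vertex -0.981 1.657 1.688
vertex -0.557 1.891 1.821
vertex -2.081 2.852 3.082
endloop
endfacet
facet normal 0.156 -0.685 0.711
outer loop
vertex -2.081 2.852 3.082
vertex -0.557 1.891 1.821
vertex -1.656 3.087 3.215
endloop
endfacet
facet normal -0.513 0.559 0.652
outer loop
vertex -2.081 2.852 3.082
vertex -1.656 3.087 3.215
vertex -1.95 3.328 2.777
endloop
endfacet
facet normal 0.515 -0.558 -0.651
outer loop
vertex -0.557 1.891 1.821
vertex -0.85 2.132 1.383
vertex -0.353 2.308 1.625
endloop
endfacet
facet normal 0.756 -0.064 0.651
outer loop
vertex -0.557 1.891 1.821
vertex -0.353 2.308 1.625
vertex -1.656 3.087 3.215
endloop
endfacet
facet normal 0.756 -0.064 0.651
outer loop
vertex -1.656 3.087 3.215
vertex -0.353 2.308 1.625
vertex -1.452 3.503 3.019
endloop
endfacet
facet normal -0.513 0.559 0.652
outer loop
vertex -1.656 3.087 3.215
vertex -1.452 3.503 3.019
vertex -1.95 3.328 2.777
endloop
endfacet
facet normal -0.807 -0.381 -0.451
outer loop
vertex -2.827 -1.578 0.057
vertex -2.87 -0.235 -1.0
vertex -1.913 -2.334 -0.941
endloop
endfacet
facet normal 0.025 -0.786 0.618
outer loop
vertex -1.09 -1.945 -0.48
vertex -2.827 -1.578 0.057
vertex -1.913 -2.334 -0.941
endloop
endfacet
facet normal -0.807 -0.381 -0.452
outer loop
vertex -1.913 -2.334 -0.941
vertex -2.87 -0.235 -1.0
vertex -1.956 -0.99 -1.997
endloop
endfacet
facet normal 0.591 -0.487 -0.644
outer loop
vertex -1.956 -0.99 -1.997
vertex -1.09 -1.945 -0.48
vertex -1.913 -2.334 -0.941
endloop
endfacet
facet normal -0.591 0.487 0.643
outer loop
vertex -2.827 -1.578 0.057
vertex -2.047 0.154 -0.539
vertex -2.87 -0.235 -1.0
endloop
endfacet
facet normal 0.025 -0.786 0.618
outer loop
vertex -2.004 -1.19 0.517
vertex -2.827 -1.578 0.057
vertex -1.09 -1.945 -0.48
endloop
endfacet
facet normal -0.590 0.487 0.644
outer loop
vertex -2.004 -1.19 0.517
vertex -2.047 0.154 -0.539
vertex -2.827 -1.578 0.057
endloop
endfacet
facet normal -0.025 0.786 -0.618
outer loop
vertex -2.87 -0.235 -1.0
vertex -2.047 0.154 -0.539
vertex -1.956 -0.99 -1.997
endloop
endfacet
facet normal 0.590 -0.488 -0.644
outer loop
vertex -1.133 -0.602 -1.537
vertex -1.09 -1.945 -0.48
vertex -1.956 -0.99 -1.997
endloop
endfacet
facet normal -0.025 0.786 -0.618
outer loop
vertex -1.956 -0.99 -1.997
vertex -2.047 0.154 -0.539
vertex -1.133 -0.602 -1.537
endloop
endfacet
facet normal 0.807 0.381 0.451
outer loop
vertex -1.133 -0.602 -1.537
vertex -2.004 -1.19 0.517
vertex -1.09 -1.945 -0.48
endloop
endfacet
facet normal 0.807 0.380 0.451
outer loop
vertex -2.047 0.154 -0.539
vertex -2.004 -1.19 0.517
vertex -1.133 -0.602 -1.537
endloop
endfacet

endsolid


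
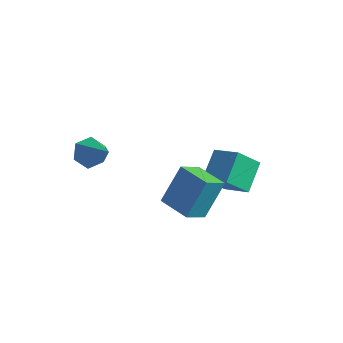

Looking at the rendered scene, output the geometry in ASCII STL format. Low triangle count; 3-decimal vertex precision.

solid 
facet normal -0.983 0.176 0.042
outer loop
vertex 0.377 -3.436 2.096
vertex 0.622 -2.447 3.688
vertex 0.533 -2.41 1.435
endloop
endfacet
facet normal -0.130 -0.523 -0.842
outer loop
vertex 1.998 -2.673 1.372
vertex 0.377 -3.436 2.096
vertex 0.533 -2.41 1.435
endloop
endfacet
facet normal -0.984 0.176 0.042
outer loop
vertex 0.533 -2.41 1.435
vertex 0.622 -2.447 3.688
vertex 0.777 -1.422 3.027
endloop
endfacet
facet normal 0.127 0.834 -0.537
outer loop
vertex 0.777 -1.422 3.027
vertex 1.998 -2.673 1.372
vertex 0.533 -2.41 1.435
endloop
endfacet
facet normal -0.127 -0.834 0.537
outer loop
vertex 0.377 -3.436 2.096
vertex 2.087 -2.71 3.625
vertex 0.622 -2.447 3.688
endloop
endfacet
facet normal -0.130 -0.523 -0.842
outer loop
vertex 1.843 -3.698 2.033
vertex 0.377 -3.436 2.096
vertex 1.998 -2.673 1.372
endloop
endfacet
facet normal -0.126 -0.834 0.537
outer loop
vertex 1.843 -3.698 2.033
vertex 2.087 -2.71 3.625
vertex 0.377 -3.436 2.096
endloop
endfacet
facet normal 0.130 0.523 0.842
outer loop
vertex 0.622 -2.447 3.688
vertex 2.087 -2.71 3.625
vertex 0.777 -1.422 3.027
endloop
endfacet
facet normal 0.126 0.834 -0.537
outer loop
vertex 2.243 -1.684 2.964
vertex 1.998 -2.673 1.372
vertex 0.777 -1.422 3.027
endloop
endfacet
facet normal 0.130 0.523 0.842
outer loop
vertex 0.777 -1.422 3.027
vertex 2.087 -2.71 3.625
vertex 2.243 -1.684 2.964
endloop
endfacet
facet normal 0.984 -0.176 -0.042
outer loop
vertex 2.243 -1.684 2.964
vertex 1.843 -3.698 2.033
vertex 1.998 -2.673 1.372
endloop
endfacet
facet normal 0.983 -0.176 -0.041
outer loop
vertex 2.087 -2.71 3.625
vertex 1.843 -3.698 2.033
vertex 2.243 -1.684 2.964
endloop
endfacet
facet normal -0.913 0.085 -0.399
outer loop
vertex -0.822 1.002 -0.287
vertex -1.121 2.265 0.667
vertex -0.292 1.9 -1.309
endloop
endfacet
facet normal 0.185 -0.784 -0.593
outer loop
vertex 1.041 1.775 -0.727
vertex -0.822 1.002 -0.287
vertex -0.292 1.9 -1.309
endloop
endfacet
facet normal -0.913 0.085 -0.399
outer loop
vertex -0.292 1.9 -1.309
vertex -1.121 2.265 0.667
vertex -0.591 3.162 -0.355
endloop
endfacet
facet normal 0.363 0.615 -0.700
outer loop
vertex -0.591 3.162 -0.355
vertex 1.041 1.775 -0.727
vertex -0.292 1.9 -1.309
endloop
endfacet
facet normal -0.363 -0.615 0.700
outer loop
vertex -0.822 1.002 -0.287
vertex 0.212 2.14 1.249
vertex -1.121 2.265 0.667
endloop
endfacet
facet normal 0.186 -0.784 -0.592
outer loop
vertex 0.511 0.878 0.295
vertex -0.822 1.002 -0.287
vertex 1.041 1.775 -0.727
endloop
endfacet
facet normal -0.363 -0.615 0.700
outer loop
vertex 0.511 0.878 0.295
vertex 0.212 2.14 1.249
vertex -0.822 1.002 -0.287
endloop
endfacet
facet normal -0.185 0.784 0.592
outer loop
vertex -1.121 2.265 0.667
vertex 0.212 2.14 1.249
vertex -0.591 3.162 -0.355
endloop
endfacet
facet normal 0.363 0.615 -0.700
outer loop
vertex 0.742 3.038 0.227
vertex 1.041 1.775 -0.727
vertex -0.591 3.162 -0.355
endloop
endfacet
facet normal -0.186 0.784 0.592
outer loop
vertex -0.591 3.162 -0.355
vertex 0.212 2.14 1.249
vertex 0.742 3.038 0.227
endloop
endfacet
facet normal 0.913 -0.085 0.399
outer loop
vertex 0.742 3.038 0.227
vertex 0.511 0.878 0.295
vertex 1.041 1.775 -0.727
endloop
endfacet
facet normal 0.913 -0.085 0.399
outer loop
vertex 0.212 2.14 1.249
vertex 0.511 0.878 0.295
vertex 0.742 3.038 0.227
endloop
endfacet
facet normal -0.782 0.226 -0.581
outer loop
vertex -3.755 -1.968 1.392
vertex -4.251 -2.264 1.945
vertex -4.044 -1.492 1.966
endloop
endfacet
facet normal 0.760 0.634 -0.142
outer loop
vertex -3.755 -1.968 1.392
vertex -4.044 -1.492 1.966
vertex -2.889 -2.656 2.955
endloop
endfacet
facet normal -0.782 0.226 -0.581
outer loop
vertex -4.044 -1.492 1.966
vertex -4.251 -2.264 1.945
vertex -4.54 -1.788 2.519
endloop
endfacet
facet normal 0.234 0.754 0.614
outer loop
vertex -4.044 -1.492 1.966
vertex -4.54 -1.788 2.519
vertex -2.889 -2.656 2.955
endloop
endfacet
facet normal -0.782 0.225 -0.581
outer loop
vertex -4.54 -1.788 2.519
vertex -4.251 -2.264 1.945
vertex -4.747 -2.561 2.498
endloop
endfacet
facet normal -0.237 0.037 0.971
outer loop
vertex -4.54 -1.788 2.519
vertex -4.747 -2.561 2.498
vertex -2.889 -2.656 2.955
endloop
endfacet
facet normal -0.782 0.225 -0.581
outer loop
vertex -4.747 -2.561 2.498
vertex -4.251 -2.264 1.945
vertex -4.458 -3.037 1.924
endloop
endfacet
facet normal -0.182 -0.800 0.572
outer loop
vertex -4.747 -2.561 2.498
vertex -4.458 -3.037 1.924
vertex -2.889 -2.656 2.955
endloop
endfacet
facet normal -0.782 0.225 -0.581
outer loop
vertex -4.458 -3.037 1.924
vertex -4.251 -2.264 1.945
vertex -3.962 -2.74 1.371
endloop
endfacet
facet normal 0.345 -0.920 -0.185
outer loop
vertex -4.458 -3.037 1.924
vertex -3.962 -2.74 1.371
vertex -2.889 -2.656 2.955
endloop
endfacet
facet normal -0.782 0.226 -0.581
outer loop
vertex -3.962 -2.74 1.371
vertex -4.251 -2.264 1.945
vertex -3.755 -1.968 1.392
endloop
endfacet
facet normal 0.816 -0.204 -0.542
outer loop
vertex -3.962 -2.74 1.371
vertex -3.755 -1.968 1.392
vertex -2.889 -2.656 2.955
endloop
endfacet

endsolid


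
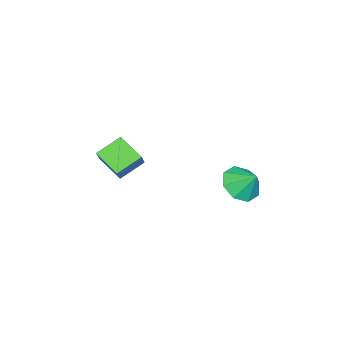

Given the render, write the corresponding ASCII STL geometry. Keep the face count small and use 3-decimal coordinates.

solid 
facet normal -0.183 -0.665 -0.724
outer loop
vertex 2.713 3.381 0.255
vertex 1.744 3.377 0.504
vertex 2.31 3.908 -0.127
endloop
endfacet
facet normal 0.762 0.642 0.081
outer loop
vertex 2.713 3.381 0.255
vertex 2.31 3.908 -0.127
vertex 1.956 4.143 1.336
endloop
endfacet
facet normal -0.183 -0.665 -0.724
outer loop
vertex 2.31 3.908 -0.127
vertex 1.744 3.377 0.504
vertex 1.576 4.124 -0.14
endloop
endfacet
facet normal 0.283 0.955 -0.085
outer loop
vertex 2.31 3.908 -0.127
vertex 1.576 4.124 -0.14
vertex 1.956 4.143 1.336
endloop
endfacet
facet normal -0.184 -0.665 -0.724
outer loop
vertex 1.576 4.124 -0.14
vertex 1.744 3.377 0.504
vertex 0.94 3.903 0.225
endloop
endfacet
facet normal -0.295 0.953 0.064
outer loop
vertex 1.576 4.124 -0.14
vertex 0.94 3.903 0.225
vertex 1.956 4.143 1.336
endloop
endfacet
facet normal -0.184 -0.665 -0.724
outer loop
vertex 0.94 3.903 0.225
vertex 1.744 3.377 0.504
vertex 0.776 3.374 0.753
endloop
endfacet
facet normal -0.633 0.636 0.441
outer loop
vertex 0.94 3.903 0.225
vertex 0.776 3.374 0.753
vertex 1.956 4.143 1.336
endloop
endfacet
facet normal -0.184 -0.665 -0.724
outer loop
vertex 0.776 3.374 0.753
vertex 1.744 3.377 0.504
vertex 1.179 2.847 1.135
endloop
endfacet
facet normal -0.532 0.191 0.825
outer loop
vertex 0.776 3.374 0.753
vertex 1.179 2.847 1.135
vertex 1.956 4.143 1.336
endloop
endfacet
facet normal -0.183 -0.666 -0.723
outer loop
vertex 1.179 2.847 1.135
vertex 1.744 3.377 0.504
vertex 1.913 2.631 1.148
endloop
endfacet
facet normal -0.053 -0.122 0.991
outer loop
vertex 1.179 2.847 1.135
vertex 1.913 2.631 1.148
vertex 1.956 4.143 1.336
endloop
endfacet
facet normal -0.184 -0.666 -0.723
outer loop
vertex 1.913 2.631 1.148
vertex 1.744 3.377 0.504
vertex 2.548 2.852 0.783
endloop
endfacet
facet normal 0.526 -0.120 0.842
outer loop
vertex 1.913 2.631 1.148
vertex 2.548 2.852 0.783
vertex 1.956 4.143 1.336
endloop
endfacet
facet normal -0.183 -0.665 -0.724
outer loop
vertex 2.548 2.852 0.783
vertex 1.744 3.377 0.504
vertex 2.713 3.381 0.255
endloop
endfacet
facet normal 0.863 0.196 0.466
outer loop
vertex 2.548 2.852 0.783
vertex 2.713 3.381 0.255
vertex 1.956 4.143 1.336
endloop
endfacet
facet normal -0.653 -0.186 -0.735
outer loop
vertex 1.214 -2.307 1.351
vertex 1.669 -1.135 0.65
vertex 2.157 -3.061 0.704
endloop
endfacet
facet normal -0.316 -0.814 0.488
outer loop
vertex 3.051 -2.805 1.71
vertex 1.214 -2.307 1.351
vertex 2.157 -3.061 0.704
endloop
endfacet
facet normal -0.652 -0.186 -0.735
outer loop
vertex 2.157 -3.061 0.704
vertex 1.669 -1.135 0.65
vertex 2.612 -1.888 0.003
endloop
endfacet
facet normal 0.689 -0.550 -0.472
outer loop
vertex 2.612 -1.888 0.003
vertex 3.051 -2.805 1.71
vertex 2.157 -3.061 0.704
endloop
endfacet
facet normal -0.689 0.550 0.472
outer loop
vertex 1.214 -2.307 1.351
vertex 2.563 -0.879 1.656
vertex 1.669 -1.135 0.65
endloop
endfacet
facet normal -0.316 -0.814 0.487
outer loop
vertex 2.108 -2.052 2.357
vertex 1.214 -2.307 1.351
vertex 3.051 -2.805 1.71
endloop
endfacet
facet normal -0.689 0.550 0.473
outer loop
vertex 2.108 -2.052 2.357
vertex 2.563 -0.879 1.656
vertex 1.214 -2.307 1.351
endloop
endfacet
facet normal 0.316 0.814 -0.488
outer loop
vertex 1.669 -1.135 0.65
vertex 2.563 -0.879 1.656
vertex 2.612 -1.888 0.003
endloop
endfacet
facet normal 0.689 -0.550 -0.473
outer loop
vertex 3.506 -1.633 1.009
vertex 3.051 -2.805 1.71
vertex 2.612 -1.888 0.003
endloop
endfacet
facet normal 0.316 0.814 -0.487
outer loop
vertex 2.612 -1.888 0.003
vertex 2.563 -0.879 1.656
vertex 3.506 -1.633 1.009
endloop
endfacet
facet normal 0.653 0.186 0.735
outer loop
vertex 3.506 -1.633 1.009
vertex 2.108 -2.052 2.357
vertex 3.051 -2.805 1.71
endloop
endfacet
facet normal 0.653 0.186 0.735
outer loop
vertex 2.563 -0.879 1.656
vertex 2.108 -2.052 2.357
vertex 3.506 -1.633 1.009
endloop
endfacet

endsolid


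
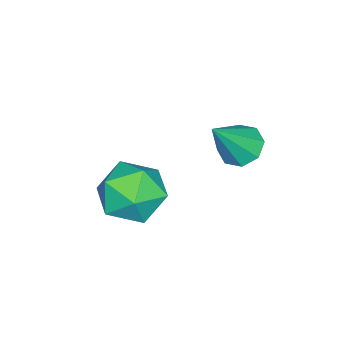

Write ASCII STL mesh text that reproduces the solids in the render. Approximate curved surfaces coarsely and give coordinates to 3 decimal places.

solid 
facet normal -0.571 0.224 -0.790
outer loop
vertex -0.844 -0.479 -0.054
vertex -1.416 -0.231 0.43
vertex -0.796 0.109 0.078
endloop
endfacet
facet normal 0.966 -0.021 -0.260
outer loop
vertex -0.844 -0.479 -0.054
vertex -0.796 0.109 0.078
vertex -0.304 -0.669 1.97
endloop
endfacet
facet normal -0.571 0.225 -0.789
outer loop
vertex -0.796 0.109 0.078
vertex -1.416 -0.231 0.43
vertex -1.111 0.498 0.417
endloop
endfacet
facet normal 0.794 0.606 0.043
outer loop
vertex -0.796 0.109 0.078
vertex -1.111 0.498 0.417
vertex -0.304 -0.669 1.97
endloop
endfacet
facet normal -0.571 0.225 -0.790
outer loop
vertex -1.111 0.498 0.417
vertex -1.416 -0.231 0.43
vertex -1.605 0.46 0.763
endloop
endfacet
facet normal 0.274 0.832 0.483
outer loop
vertex -1.111 0.498 0.417
vertex -1.605 0.46 0.763
vertex -0.304 -0.669 1.97
endloop
endfacet
facet normal -0.570 0.225 -0.790
outer loop
vertex -1.605 0.46 0.763
vertex -1.416 -0.231 0.43
vertex -1.989 0.018 0.914
endloop
endfacet
facet normal -0.288 0.524 0.801
outer loop
vertex -1.605 0.46 0.763
vertex -1.989 0.018 0.914
vertex -0.304 -0.669 1.97
endloop
endfacet
facet normal -0.570 0.224 -0.790
outer loop
vertex -1.989 0.018 0.914
vertex -1.416 -0.231 0.43
vertex -2.037 -0.57 0.782
endloop
endfacet
facet normal -0.565 -0.136 0.813
outer loop
vertex -1.989 0.018 0.914
vertex -2.037 -0.57 0.782
vertex -0.304 -0.669 1.97
endloop
endfacet
facet normal -0.571 0.226 -0.789
outer loop
vertex -2.037 -0.57 0.782
vertex -1.416 -0.231 0.43
vertex -1.722 -0.959 0.443
endloop
endfacet
facet normal -0.394 -0.764 0.511
outer loop
vertex -2.037 -0.57 0.782
vertex -1.722 -0.959 0.443
vertex -0.304 -0.669 1.97
endloop
endfacet
facet normal -0.570 0.226 -0.790
outer loop
vertex -1.722 -0.959 0.443
vertex -1.416 -0.231 0.43
vertex -1.228 -0.922 0.097
endloop
endfacet
facet normal 0.125 -0.990 0.072
outer loop
vertex -1.722 -0.959 0.443
vertex -1.228 -0.922 0.097
vertex -0.304 -0.669 1.97
endloop
endfacet
facet normal -0.571 0.225 -0.790
outer loop
vertex -1.228 -0.922 0.097
vertex -1.416 -0.231 0.43
vertex -0.844 -0.479 -0.054
endloop
endfacet
facet normal 0.689 -0.681 -0.248
outer loop
vertex -1.228 -0.922 0.097
vertex -0.844 -0.479 -0.054
vertex -0.304 -0.669 1.97
endloop
endfacet
facet normal -0.641 -0.015 0.767
outer loop
vertex -1.09 -2.855 -1.644
vertex -0.606 -3.931 -1.261
vertex -0.138 -2.859 -0.848
endloop
endfacet
facet normal -0.483 0.655 0.581
outer loop
vertex -1.09 -2.855 -1.644
vertex -0.138 -2.859 -0.848
vertex -0.161 -2.045 -1.784
endloop
endfacet
facet normal -0.662 0.742 -0.104
outer loop
vertex -1.09 -2.855 -1.644
vertex -0.161 -2.045 -1.784
vertex -0.642 -2.614 -2.775
endloop
endfacet
facet normal -0.931 0.126 -0.342
outer loop
vertex -1.09 -2.855 -1.644
vertex -0.642 -2.614 -2.775
vertex -0.918 -3.78 -2.453
endloop
endfacet
facet normal -0.918 -0.343 0.197
outer loop
vertex -1.09 -2.855 -1.644
vertex -0.918 -3.78 -2.453
vertex -0.606 -3.931 -1.261
endloop
endfacet
facet normal 0.222 0.738 0.637
outer loop
vertex -0.161 -2.045 -1.784
vertex -0.138 -2.859 -0.848
vertex 0.898 -2.62 -1.487
endloop
endfacet
facet normal -0.032 -0.347 0.937
outer loop
vertex -0.138 -2.859 -0.848
vertex -0.606 -3.931 -1.261
vertex 0.622 -3.786 -1.165
endloop
endfacet
facet normal -0.480 -0.877 0.015
outer loop
vertex -0.606 -3.931 -1.261
vertex -0.918 -3.78 -2.453
vertex 0.141 -4.355 -2.156
endloop
endfacet
facet normal -0.501 -0.118 -0.857
outer loop
vertex -0.918 -3.78 -2.453
vertex -0.642 -2.614 -2.775
vertex 0.118 -3.541 -3.092
endloop
endfacet
facet normal -0.067 0.879 -0.472
outer loop
vertex -0.642 -2.614 -2.775
vertex -0.161 -2.045 -1.784
vertex 0.586 -2.469 -2.679
endloop
endfacet
facet normal 0.931 -0.126 0.342
outer loop
vertex 1.07 -3.545 -2.296
vertex 0.898 -2.62 -1.487
vertex 0.622 -3.786 -1.165
endloop
endfacet
facet normal 0.662 -0.742 0.104
outer loop
vertex 1.07 -3.545 -2.296
vertex 0.622 -3.786 -1.165
vertex 0.141 -4.355 -2.156
endloop
endfacet
facet normal 0.483 -0.655 -0.581
outer loop
vertex 1.07 -3.545 -2.296
vertex 0.141 -4.355 -2.156
vertex 0.118 -3.541 -3.092
endloop
endfacet
facet normal 0.641 0.015 -0.767
outer loop
vertex 1.07 -3.545 -2.296
vertex 0.118 -3.541 -3.092
vertex 0.586 -2.469 -2.679
endloop
endfacet
facet normal 0.918 0.343 -0.197
outer loop
vertex 1.07 -3.545 -2.296
vertex 0.586 -2.469 -2.679
vertex 0.898 -2.62 -1.487
endloop
endfacet
facet normal 0.501 0.118 0.857
outer loop
vertex 0.622 -3.786 -1.165
vertex 0.898 -2.62 -1.487
vertex -0.138 -2.859 -0.848
endloop
endfacet
facet normal 0.067 -0.879 0.472
outer loop
vertex 0.141 -4.355 -2.156
vertex 0.622 -3.786 -1.165
vertex -0.606 -3.931 -1.261
endloop
endfacet
facet normal -0.222 -0.738 -0.637
outer loop
vertex 0.118 -3.541 -3.092
vertex 0.141 -4.355 -2.156
vertex -0.918 -3.78 -2.453
endloop
endfacet
facet normal 0.032 0.347 -0.937
outer loop
vertex 0.586 -2.469 -2.679
vertex 0.118 -3.541 -3.092
vertex -0.642 -2.614 -2.775
endloop
endfacet
facet normal 0.480 0.877 -0.015
outer loop
vertex 0.898 -2.62 -1.487
vertex 0.586 -2.469 -2.679
vertex -0.161 -2.045 -1.784
endloop
endfacet

endsolid


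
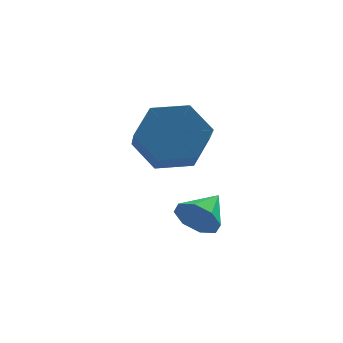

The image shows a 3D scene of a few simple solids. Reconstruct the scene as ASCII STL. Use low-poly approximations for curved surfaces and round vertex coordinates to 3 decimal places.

solid 
facet normal -0.476 -0.783 -0.401
outer loop
vertex -2.011 -0.848 -3.567
vertex -2.491 -0.816 -3.059
vertex -2.424 -0.531 -3.695
endloop
endfacet
facet normal 0.604 0.556 -0.571
outer loop
vertex -2.011 -0.848 -3.567
vertex -2.424 -0.531 -3.695
vertex -1.949 0.076 -2.601
endloop
endfacet
facet normal -0.477 -0.782 -0.401
outer loop
vertex -2.424 -0.531 -3.695
vertex -2.491 -0.816 -3.059
vertex -2.876 -0.381 -3.45
endloop
endfacet
facet normal 0.022 0.870 -0.492
outer loop
vertex -2.424 -0.531 -3.695
vertex -2.876 -0.381 -3.45
vertex -1.949 0.076 -2.601
endloop
endfacet
facet normal -0.476 -0.782 -0.401
outer loop
vertex -2.876 -0.381 -3.45
vertex -2.491 -0.816 -3.059
vertex -3.103 -0.486 -2.976
endloop
endfacet
facet normal -0.435 0.900 -0.009
outer loop
vertex -2.876 -0.381 -3.45
vertex -3.103 -0.486 -2.976
vertex -1.949 0.076 -2.601
endloop
endfacet
facet normal -0.476 -0.782 -0.402
outer loop
vertex -3.103 -0.486 -2.976
vertex -2.491 -0.816 -3.059
vertex -2.972 -0.784 -2.551
endloop
endfacet
facet normal -0.500 0.629 0.595
outer loop
vertex -3.103 -0.486 -2.976
vertex -2.972 -0.784 -2.551
vertex -1.949 0.076 -2.601
endloop
endfacet
facet normal -0.476 -0.782 -0.402
outer loop
vertex -2.972 -0.784 -2.551
vertex -2.491 -0.816 -3.059
vertex -2.559 -1.101 -2.423
endloop
endfacet
facet normal -0.134 0.216 0.967
outer loop
vertex -2.972 -0.784 -2.551
vertex -2.559 -1.101 -2.423
vertex -1.949 0.076 -2.601
endloop
endfacet
facet normal -0.477 -0.782 -0.401
outer loop
vertex -2.559 -1.101 -2.423
vertex -2.491 -0.816 -3.059
vertex -2.107 -1.251 -2.668
endloop
endfacet
facet normal 0.449 -0.098 0.888
outer loop
vertex -2.559 -1.101 -2.423
vertex -2.107 -1.251 -2.668
vertex -1.949 0.076 -2.601
endloop
endfacet
facet normal -0.476 -0.782 -0.403
outer loop
vertex -2.107 -1.251 -2.668
vertex -2.491 -0.816 -3.059
vertex -1.879 -1.146 -3.141
endloop
endfacet
facet normal 0.904 -0.128 0.407
outer loop
vertex -2.107 -1.251 -2.668
vertex -1.879 -1.146 -3.141
vertex -1.949 0.076 -2.601
endloop
endfacet
facet normal -0.476 -0.783 -0.400
outer loop
vertex -1.879 -1.146 -3.141
vertex -2.491 -0.816 -3.059
vertex -2.011 -0.848 -3.567
endloop
endfacet
facet normal 0.969 0.144 -0.200
outer loop
vertex -1.879 -1.146 -3.141
vertex -2.011 -0.848 -3.567
vertex -1.949 0.076 -2.601
endloop
endfacet
facet normal -0.090 0.826 -0.557
outer loop
vertex -2.821 1.077 -0.065
vertex -3.218 0.517 -0.832
vertex -3.838 0.929 -0.121
endloop
endfacet
facet normal -0.125 0.546 0.829
outer loop
vertex -2.821 1.077 -0.065
vertex -3.838 0.929 -0.121
vertex -2.704 0.004 0.659
endloop
endfacet
facet normal -0.125 0.546 0.829
outer loop
vertex -2.704 0.004 0.659
vertex -3.838 0.929 -0.121
vertex -3.722 -0.144 0.603
endloop
endfacet
facet normal 0.089 -0.825 0.557
outer loop
vertex -2.704 0.004 0.659
vertex -3.722 -0.144 0.603
vertex -3.102 -0.557 -0.108
endloop
endfacet
facet normal -0.089 0.826 -0.557
outer loop
vertex -3.838 0.929 -0.121
vertex -3.218 0.517 -0.832
vertex -4.236 0.369 -0.888
endloop
endfacet
facet normal -0.918 0.149 0.368
outer loop
vertex -3.838 0.929 -0.121
vertex -4.236 0.369 -0.888
vertex -3.722 -0.144 0.603
endloop
endfacet
facet normal -0.918 0.149 0.368
outer loop
vertex -3.722 -0.144 0.603
vertex -4.236 0.369 -0.888
vertex -4.12 -0.705 -0.164
endloop
endfacet
facet normal 0.089 -0.825 0.557
outer loop
vertex -3.722 -0.144 0.603
vertex -4.12 -0.705 -0.164
vertex -3.102 -0.557 -0.108
endloop
endfacet
facet normal -0.089 0.825 -0.557
outer loop
vertex -4.236 0.369 -0.888
vertex -3.218 0.517 -0.832
vertex -3.616 -0.044 -1.599
endloop
endfacet
facet normal -0.793 -0.397 -0.461
outer loop
vertex -4.236 0.369 -0.888
vertex -3.616 -0.044 -1.599
vertex -4.12 -0.705 -0.164
endloop
endfacet
facet normal -0.793 -0.398 -0.462
outer loop
vertex -4.12 -0.705 -0.164
vertex -3.616 -0.044 -1.599
vertex -3.499 -1.117 -0.875
endloop
endfacet
facet normal 0.089 -0.826 0.557
outer loop
vertex -4.12 -0.705 -0.164
vertex -3.499 -1.117 -0.875
vertex -3.102 -0.557 -0.108
endloop
endfacet
facet normal -0.089 0.825 -0.557
outer loop
vertex -3.616 -0.044 -1.599
vertex -3.218 0.517 -0.832
vertex -2.598 0.104 -1.543
endloop
endfacet
facet normal 0.125 -0.546 -0.829
outer loop
vertex -3.616 -0.044 -1.599
vertex -2.598 0.104 -1.543
vertex -3.499 -1.117 -0.875
endloop
endfacet
facet normal 0.125 -0.546 -0.829
outer loop
vertex -3.499 -1.117 -0.875
vertex -2.598 0.104 -1.543
vertex -2.482 -0.969 -0.819
endloop
endfacet
facet normal 0.090 -0.826 0.557
outer loop
vertex -3.499 -1.117 -0.875
vertex -2.482 -0.969 -0.819
vertex -3.102 -0.557 -0.108
endloop
endfacet
facet normal -0.089 0.825 -0.557
outer loop
vertex -2.598 0.104 -1.543
vertex -3.218 0.517 -0.832
vertex -2.2 0.665 -0.776
endloop
endfacet
facet normal 0.918 -0.149 -0.368
outer loop
vertex -2.598 0.104 -1.543
vertex -2.2 0.665 -0.776
vertex -2.482 -0.969 -0.819
endloop
endfacet
facet normal 0.918 -0.149 -0.368
outer loop
vertex -2.482 -0.969 -0.819
vertex -2.2 0.665 -0.776
vertex -2.084 -0.409 -0.052
endloop
endfacet
facet normal 0.089 -0.826 0.557
outer loop
vertex -2.482 -0.969 -0.819
vertex -2.084 -0.409 -0.052
vertex -3.102 -0.557 -0.108
endloop
endfacet
facet normal -0.089 0.826 -0.557
outer loop
vertex -2.2 0.665 -0.776
vertex -3.218 0.517 -0.832
vertex -2.821 1.077 -0.065
endloop
endfacet
facet normal 0.793 0.397 0.462
outer loop
vertex -2.2 0.665 -0.776
vertex -2.821 1.077 -0.065
vertex -2.084 -0.409 -0.052
endloop
endfacet
facet normal 0.793 0.398 0.461
outer loop
vertex -2.084 -0.409 -0.052
vertex -2.821 1.077 -0.065
vertex -2.704 0.004 0.659
endloop
endfacet
facet normal 0.089 -0.825 0.557
outer loop
vertex -2.084 -0.409 -0.052
vertex -2.704 0.004 0.659
vertex -3.102 -0.557 -0.108
endloop
endfacet

endsolid


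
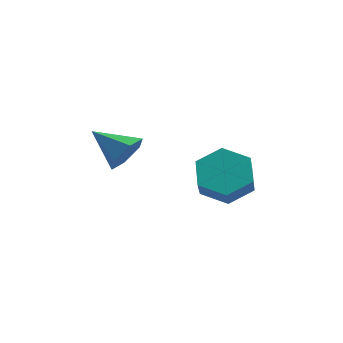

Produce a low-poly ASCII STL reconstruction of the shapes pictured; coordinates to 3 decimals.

solid 
facet normal 0.876 0.066 -0.477
outer loop
vertex -1.99 -0.658 3.187
vertex -2.346 -0.322 2.58
vertex -2.064 0.118 3.159
endloop
endfacet
facet normal 0.063 0.042 0.997
outer loop
vertex -1.99 -0.658 3.187
vertex -2.064 0.118 3.159
vertex -3.634 -0.418 3.28
endloop
endfacet
facet normal 0.877 0.065 -0.477
outer loop
vertex -2.064 0.118 3.159
vertex -2.346 -0.322 2.58
vertex -2.419 0.454 2.552
endloop
endfacet
facet normal -0.226 0.790 0.570
outer loop
vertex -2.064 0.118 3.159
vertex -2.419 0.454 2.552
vertex -3.634 -0.418 3.28
endloop
endfacet
facet normal 0.877 0.065 -0.476
outer loop
vertex -2.419 0.454 2.552
vertex -2.346 -0.322 2.58
vertex -2.701 0.014 1.972
endloop
endfacet
facet normal -0.654 0.721 -0.229
outer loop
vertex -2.419 0.454 2.552
vertex -2.701 0.014 1.972
vertex -3.634 -0.418 3.28
endloop
endfacet
facet normal 0.877 0.066 -0.476
outer loop
vertex -2.701 0.014 1.972
vertex -2.346 -0.322 2.58
vertex -2.627 -0.762 2.001
endloop
endfacet
facet normal -0.795 -0.098 -0.599
outer loop
vertex -2.701 0.014 1.972
vertex -2.627 -0.762 2.001
vertex -3.634 -0.418 3.28
endloop
endfacet
facet normal 0.877 0.066 -0.476
outer loop
vertex -2.627 -0.762 2.001
vertex -2.346 -0.322 2.58
vertex -2.272 -1.098 2.608
endloop
endfacet
facet normal -0.507 -0.845 -0.172
outer loop
vertex -2.627 -0.762 2.001
vertex -2.272 -1.098 2.608
vertex -3.634 -0.418 3.28
endloop
endfacet
facet normal 0.876 0.066 -0.477
outer loop
vertex -2.272 -1.098 2.608
vertex -2.346 -0.322 2.58
vertex -1.99 -0.658 3.187
endloop
endfacet
facet normal -0.078 -0.775 0.627
outer loop
vertex -2.272 -1.098 2.608
vertex -1.99 -0.658 3.187
vertex -3.634 -0.418 3.28
endloop
endfacet
facet normal -0.319 0.611 -0.725
outer loop
vertex 0.769 0.661 0.861
vertex 0.322 1.221 1.53
vertex 1.251 1.406 1.277
endloop
endfacet
facet normal 0.810 -0.221 -0.543
outer loop
vertex 0.769 0.661 0.861
vertex 1.251 1.406 1.277
vertex 1.105 0.02 1.622
endloop
endfacet
facet normal 0.811 -0.220 -0.543
outer loop
vertex 1.105 0.02 1.622
vertex 1.251 1.406 1.277
vertex 1.586 0.765 2.038
endloop
endfacet
facet normal 0.319 -0.611 0.725
outer loop
vertex 1.105 0.02 1.622
vertex 1.586 0.765 2.038
vertex 0.658 0.579 2.29
endloop
endfacet
facet normal -0.319 0.611 -0.725
outer loop
vertex 1.251 1.406 1.277
vertex 0.322 1.221 1.53
vertex 0.804 1.966 1.946
endloop
endfacet
facet normal 0.831 0.548 0.096
outer loop
vertex 1.251 1.406 1.277
vertex 0.804 1.966 1.946
vertex 1.586 0.765 2.038
endloop
endfacet
facet normal 0.831 0.548 0.096
outer loop
vertex 1.586 0.765 2.038
vertex 0.804 1.966 1.946
vertex 1.139 1.325 2.706
endloop
endfacet
facet normal 0.319 -0.610 0.725
outer loop
vertex 1.586 0.765 2.038
vertex 1.139 1.325 2.706
vertex 0.658 0.579 2.29
endloop
endfacet
facet normal -0.319 0.611 -0.725
outer loop
vertex 0.804 1.966 1.946
vertex 0.322 1.221 1.53
vertex -0.125 1.78 2.198
endloop
endfacet
facet normal 0.020 0.769 0.640
outer loop
vertex 0.804 1.966 1.946
vertex -0.125 1.78 2.198
vertex 1.139 1.325 2.706
endloop
endfacet
facet normal 0.020 0.769 0.639
outer loop
vertex 1.139 1.325 2.706
vertex -0.125 1.78 2.198
vertex 0.211 1.139 2.959
endloop
endfacet
facet normal 0.320 -0.610 0.725
outer loop
vertex 1.139 1.325 2.706
vertex 0.211 1.139 2.959
vertex 0.658 0.579 2.29
endloop
endfacet
facet normal -0.319 0.611 -0.725
outer loop
vertex -0.125 1.78 2.198
vertex 0.322 1.221 1.53
vertex -0.606 1.035 1.782
endloop
endfacet
facet normal -0.810 0.220 0.543
outer loop
vertex -0.125 1.78 2.198
vertex -0.606 1.035 1.782
vertex 0.211 1.139 2.959
endloop
endfacet
facet normal -0.810 0.221 0.543
outer loop
vertex 0.211 1.139 2.959
vertex -0.606 1.035 1.782
vertex -0.271 0.394 2.543
endloop
endfacet
facet normal 0.319 -0.611 0.725
outer loop
vertex 0.211 1.139 2.959
vertex -0.271 0.394 2.543
vertex 0.658 0.579 2.29
endloop
endfacet
facet normal -0.319 0.610 -0.725
outer loop
vertex -0.606 1.035 1.782
vertex 0.322 1.221 1.53
vertex -0.159 0.475 1.114
endloop
endfacet
facet normal -0.831 -0.548 -0.096
outer loop
vertex -0.606 1.035 1.782
vertex -0.159 0.475 1.114
vertex -0.271 0.394 2.543
endloop
endfacet
facet normal -0.831 -0.548 -0.096
outer loop
vertex -0.271 0.394 2.543
vertex -0.159 0.475 1.114
vertex 0.176 -0.166 1.874
endloop
endfacet
facet normal 0.319 -0.611 0.725
outer loop
vertex -0.271 0.394 2.543
vertex 0.176 -0.166 1.874
vertex 0.658 0.579 2.29
endloop
endfacet
facet normal -0.320 0.610 -0.725
outer loop
vertex -0.159 0.475 1.114
vertex 0.322 1.221 1.53
vertex 0.769 0.661 0.861
endloop
endfacet
facet normal -0.020 -0.769 -0.639
outer loop
vertex -0.159 0.475 1.114
vertex 0.769 0.661 0.861
vertex 0.176 -0.166 1.874
endloop
endfacet
facet normal -0.019 -0.769 -0.639
outer loop
vertex 0.176 -0.166 1.874
vertex 0.769 0.661 0.861
vertex 1.105 0.02 1.622
endloop
endfacet
facet normal 0.319 -0.611 0.725
outer loop
vertex 0.176 -0.166 1.874
vertex 1.105 0.02 1.622
vertex 0.658 0.579 2.29
endloop
endfacet

endsolid
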